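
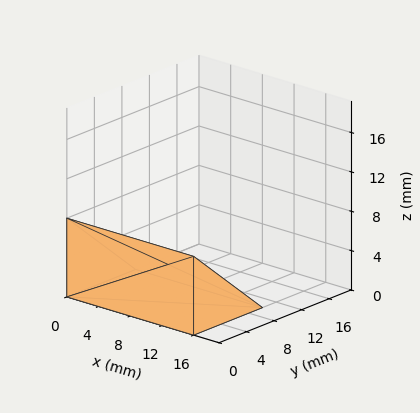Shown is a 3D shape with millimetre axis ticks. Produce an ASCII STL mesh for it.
Reading the render: the shape is a wedge (ramp): 16 × 10 mm base, rising to 8 mm along the y=0 edge and sloping linearly to z=0 at y=10 (dimensions read to the nearest mm from the axis ticks). For the STL, each face is triangulated and given an outward normal.

solid part
  facet normal 0.0000 0.0000 -1.0000
    outer loop
      vertex 16.00 10.00 0.00
      vertex 16.00 0.00 0.00
      vertex 0.00 0.00 0.00
    endloop
  endfacet
  facet normal 0.0000 0.0000 -1.0000
    outer loop
      vertex 0.00 10.00 0.00
      vertex 16.00 10.00 0.00
      vertex 0.00 0.00 0.00
    endloop
  endfacet
  facet normal 0.0000 -1.0000 0.0000
    outer loop
      vertex 0.00 0.00 0.00
      vertex 16.00 0.00 0.00
      vertex 16.00 0.00 8.00
    endloop
  endfacet
  facet normal 0.0000 -1.0000 0.0000
    outer loop
      vertex 0.00 0.00 0.00
      vertex 16.00 0.00 8.00
      vertex 0.00 0.00 8.00
    endloop
  endfacet
  facet normal 0.0000 0.6247 0.7809
    outer loop
      vertex 0.00 0.00 8.00
      vertex 16.00 0.00 8.00
      vertex 16.00 10.00 0.00
    endloop
  endfacet
  facet normal 0.0000 0.6247 0.7809
    outer loop
      vertex 0.00 0.00 8.00
      vertex 16.00 10.00 0.00
      vertex 0.00 10.00 0.00
    endloop
  endfacet
  facet normal -1.0000 0.0000 0.0000
    outer loop
      vertex 0.00 0.00 8.00
      vertex 0.00 10.00 0.00
      vertex 0.00 0.00 0.00
    endloop
  endfacet
  facet normal 1.0000 0.0000 0.0000
    outer loop
      vertex 16.00 0.00 0.00
      vertex 16.00 10.00 0.00
      vertex 16.00 0.00 8.00
    endloop
  endfacet
endsolid part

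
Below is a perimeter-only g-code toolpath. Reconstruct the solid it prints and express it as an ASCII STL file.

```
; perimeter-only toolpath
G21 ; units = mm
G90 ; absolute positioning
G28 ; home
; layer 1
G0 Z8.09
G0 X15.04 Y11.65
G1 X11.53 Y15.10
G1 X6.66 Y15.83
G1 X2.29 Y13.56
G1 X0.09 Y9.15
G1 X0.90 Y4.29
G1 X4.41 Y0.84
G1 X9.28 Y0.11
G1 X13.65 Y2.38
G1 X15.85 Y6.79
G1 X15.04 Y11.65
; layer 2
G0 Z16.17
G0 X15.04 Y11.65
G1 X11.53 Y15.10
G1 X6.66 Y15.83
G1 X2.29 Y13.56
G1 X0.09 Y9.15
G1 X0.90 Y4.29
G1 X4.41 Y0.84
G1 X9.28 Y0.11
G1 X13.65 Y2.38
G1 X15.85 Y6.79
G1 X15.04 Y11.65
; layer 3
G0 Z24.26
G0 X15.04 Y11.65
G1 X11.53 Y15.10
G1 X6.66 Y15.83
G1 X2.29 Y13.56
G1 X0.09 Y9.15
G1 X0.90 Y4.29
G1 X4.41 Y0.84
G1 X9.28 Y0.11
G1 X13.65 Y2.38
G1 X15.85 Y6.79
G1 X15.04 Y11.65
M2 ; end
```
solid part
  facet normal 0.0000 0.0000 -1.0000
    outer loop
      vertex 6.66 15.83 0.00
      vertex 11.53 15.10 0.00
      vertex 15.04 11.65 0.00
    endloop
  endfacet
  facet normal 0.0000 0.0000 -1.0000
    outer loop
      vertex 2.29 13.56 0.00
      vertex 6.66 15.83 0.00
      vertex 15.04 11.65 0.00
    endloop
  endfacet
  facet normal 0.0000 0.0000 -1.0000
    outer loop
      vertex 0.09 9.15 0.00
      vertex 2.29 13.56 0.00
      vertex 15.04 11.65 0.00
    endloop
  endfacet
  facet normal 0.0000 0.0000 -1.0000
    outer loop
      vertex 0.90 4.29 0.00
      vertex 0.09 9.15 0.00
      vertex 15.04 11.65 0.00
    endloop
  endfacet
  facet normal 0.0000 0.0000 -1.0000
    outer loop
      vertex 4.41 0.84 0.00
      vertex 0.90 4.29 0.00
      vertex 15.04 11.65 0.00
    endloop
  endfacet
  facet normal 0.0000 0.0000 -1.0000
    outer loop
      vertex 9.28 0.11 0.00
      vertex 4.41 0.84 0.00
      vertex 15.04 11.65 0.00
    endloop
  endfacet
  facet normal 0.0000 0.0000 -1.0000
    outer loop
      vertex 13.65 2.38 0.00
      vertex 9.28 0.11 0.00
      vertex 15.04 11.65 0.00
    endloop
  endfacet
  facet normal 0.0000 0.0000 -1.0000
    outer loop
      vertex 15.85 6.79 0.00
      vertex 13.65 2.38 0.00
      vertex 15.04 11.65 0.00
    endloop
  endfacet
  facet normal 0.0000 0.0000 1.0000
    outer loop
      vertex 15.04 11.65 24.26
      vertex 11.53 15.10 24.26
      vertex 6.66 15.83 24.26
    endloop
  endfacet
  facet normal 0.0000 0.0000 1.0000
    outer loop
      vertex 15.04 11.65 24.26
      vertex 6.66 15.83 24.26
      vertex 2.29 13.56 24.26
    endloop
  endfacet
  facet normal 0.0000 0.0000 1.0000
    outer loop
      vertex 15.04 11.65 24.26
      vertex 2.29 13.56 24.26
      vertex 0.09 9.15 24.26
    endloop
  endfacet
  facet normal 0.0000 0.0000 1.0000
    outer loop
      vertex 15.04 11.65 24.26
      vertex 0.09 9.15 24.26
      vertex 0.90 4.29 24.26
    endloop
  endfacet
  facet normal 0.0000 0.0000 1.0000
    outer loop
      vertex 15.04 11.65 24.26
      vertex 0.90 4.29 24.26
      vertex 4.41 0.84 24.26
    endloop
  endfacet
  facet normal 0.0000 0.0000 1.0000
    outer loop
      vertex 15.04 11.65 24.26
      vertex 4.41 0.84 24.26
      vertex 9.28 0.11 24.26
    endloop
  endfacet
  facet normal 0.0000 0.0000 1.0000
    outer loop
      vertex 15.04 11.65 24.26
      vertex 9.28 0.11 24.26
      vertex 13.65 2.38 24.26
    endloop
  endfacet
  facet normal 0.0000 0.0000 1.0000
    outer loop
      vertex 15.04 11.65 24.26
      vertex 13.65 2.38 24.26
      vertex 15.85 6.79 24.26
    endloop
  endfacet
  facet normal 0.7010 0.7132 0.0000
    outer loop
      vertex 15.04 11.65 0.00
      vertex 11.53 15.10 0.00
      vertex 11.53 15.10 24.26
    endloop
  endfacet
  facet normal 0.7010 0.7132 0.0000
    outer loop
      vertex 15.04 11.65 0.00
      vertex 11.53 15.10 24.26
      vertex 15.04 11.65 24.26
    endloop
  endfacet
  facet normal 0.1482 0.9890 0.0000
    outer loop
      vertex 11.53 15.10 0.00
      vertex 6.66 15.83 0.00
      vertex 6.66 15.83 24.26
    endloop
  endfacet
  facet normal 0.1482 0.9890 0.0000
    outer loop
      vertex 11.53 15.10 0.00
      vertex 6.66 15.83 24.26
      vertex 11.53 15.10 24.26
    endloop
  endfacet
  facet normal -0.4610 0.8874 0.0000
    outer loop
      vertex 6.66 15.83 0.00
      vertex 2.29 13.56 0.00
      vertex 2.29 13.56 24.26
    endloop
  endfacet
  facet normal -0.4610 0.8874 0.0000
    outer loop
      vertex 6.66 15.83 0.00
      vertex 2.29 13.56 24.26
      vertex 6.66 15.83 24.26
    endloop
  endfacet
  facet normal -0.8948 0.4464 0.0000
    outer loop
      vertex 2.29 13.56 0.00
      vertex 0.09 9.15 0.00
      vertex 0.09 9.15 24.26
    endloop
  endfacet
  facet normal -0.8948 0.4464 0.0000
    outer loop
      vertex 2.29 13.56 0.00
      vertex 0.09 9.15 24.26
      vertex 2.29 13.56 24.26
    endloop
  endfacet
  facet normal -0.9864 -0.1644 0.0000
    outer loop
      vertex 0.09 9.15 0.00
      vertex 0.90 4.29 0.00
      vertex 0.90 4.29 24.26
    endloop
  endfacet
  facet normal -0.9864 -0.1644 0.0000
    outer loop
      vertex 0.09 9.15 0.00
      vertex 0.90 4.29 24.26
      vertex 0.09 9.15 24.26
    endloop
  endfacet
  facet normal -0.7010 -0.7132 0.0000
    outer loop
      vertex 0.90 4.29 0.00
      vertex 4.41 0.84 0.00
      vertex 4.41 0.84 24.26
    endloop
  endfacet
  facet normal -0.7010 -0.7132 0.0000
    outer loop
      vertex 0.90 4.29 0.00
      vertex 4.41 0.84 24.26
      vertex 0.90 4.29 24.26
    endloop
  endfacet
  facet normal -0.1482 -0.9890 0.0000
    outer loop
      vertex 4.41 0.84 0.00
      vertex 9.28 0.11 0.00
      vertex 9.28 0.11 24.26
    endloop
  endfacet
  facet normal -0.1482 -0.9890 0.0000
    outer loop
      vertex 4.41 0.84 0.00
      vertex 9.28 0.11 24.26
      vertex 4.41 0.84 24.26
    endloop
  endfacet
  facet normal 0.4610 -0.8874 0.0000
    outer loop
      vertex 9.28 0.11 0.00
      vertex 13.65 2.38 0.00
      vertex 13.65 2.38 24.26
    endloop
  endfacet
  facet normal 0.4610 -0.8874 0.0000
    outer loop
      vertex 9.28 0.11 0.00
      vertex 13.65 2.38 24.26
      vertex 9.28 0.11 24.26
    endloop
  endfacet
  facet normal 0.8948 -0.4464 0.0000
    outer loop
      vertex 13.65 2.38 0.00
      vertex 15.85 6.79 0.00
      vertex 15.85 6.79 24.26
    endloop
  endfacet
  facet normal 0.8948 -0.4464 0.0000
    outer loop
      vertex 13.65 2.38 0.00
      vertex 15.85 6.79 24.26
      vertex 13.65 2.38 24.26
    endloop
  endfacet
  facet normal 0.9864 0.1644 0.0000
    outer loop
      vertex 15.85 6.79 0.00
      vertex 15.04 11.65 0.00
      vertex 15.04 11.65 24.26
    endloop
  endfacet
  facet normal 0.9864 0.1644 0.0000
    outer loop
      vertex 15.85 6.79 0.00
      vertex 15.04 11.65 24.26
      vertex 15.85 6.79 24.26
    endloop
  endfacet
endsolid part

The G0 Z moves step by Δz≈8.09 mm. Every layer's G1 loop is the same polygon, so the solid is a straight extrusion of it from z=0 to z≈24.3. Closing with flat bottom and top caps and triangulating gives 36 facets — a regular 10-sided prism (a cylinder approximated with 10 flat sides), circumscribed radius ≈ 7.97 mm, height ≈ 24.3 mm.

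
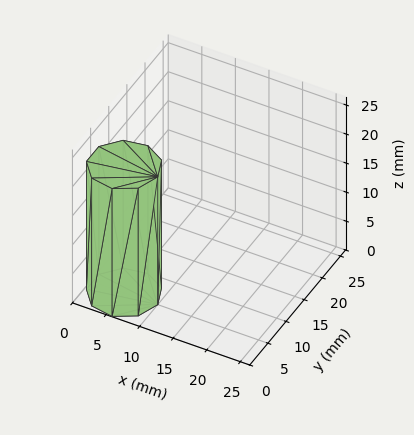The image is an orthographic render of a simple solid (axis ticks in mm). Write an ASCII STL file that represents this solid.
Reading the render: the shape is a regular 9-sided prism (a cylinder approximated with 9 flat sides), circumscribed radius ≈ 5 mm, height ≈ 22 mm (dimensions read to the nearest mm from the axis ticks). For the STL, each face is triangulated and given an outward normal.

solid part
  facet normal 0.0000 0.0000 -1.0000
    outer loop
      vertex 5.868 9.924 0.000
      vertex 8.830 8.214 0.000
      vertex 10.000 5.000 0.000
    endloop
  endfacet
  facet normal 0.0000 0.0000 -1.0000
    outer loop
      vertex 2.500 9.330 0.000
      vertex 5.868 9.924 0.000
      vertex 10.000 5.000 0.000
    endloop
  endfacet
  facet normal 0.0000 0.0000 -1.0000
    outer loop
      vertex 0.302 6.710 0.000
      vertex 2.500 9.330 0.000
      vertex 10.000 5.000 0.000
    endloop
  endfacet
  facet normal 0.0000 0.0000 -1.0000
    outer loop
      vertex 0.302 3.290 0.000
      vertex 0.302 6.710 0.000
      vertex 10.000 5.000 0.000
    endloop
  endfacet
  facet normal 0.0000 0.0000 -1.0000
    outer loop
      vertex 2.500 0.670 0.000
      vertex 0.302 3.290 0.000
      vertex 10.000 5.000 0.000
    endloop
  endfacet
  facet normal 0.0000 0.0000 -1.0000
    outer loop
      vertex 5.868 0.076 0.000
      vertex 2.500 0.670 0.000
      vertex 10.000 5.000 0.000
    endloop
  endfacet
  facet normal 0.0000 0.0000 -1.0000
    outer loop
      vertex 8.830 1.786 0.000
      vertex 5.868 0.076 0.000
      vertex 10.000 5.000 0.000
    endloop
  endfacet
  facet normal 0.0000 0.0000 1.0000
    outer loop
      vertex 10.000 5.000 22.000
      vertex 8.830 8.214 22.000
      vertex 5.868 9.924 22.000
    endloop
  endfacet
  facet normal 0.0000 0.0000 1.0000
    outer loop
      vertex 10.000 5.000 22.000
      vertex 5.868 9.924 22.000
      vertex 2.500 9.330 22.000
    endloop
  endfacet
  facet normal 0.0000 0.0000 1.0000
    outer loop
      vertex 10.000 5.000 22.000
      vertex 2.500 9.330 22.000
      vertex 0.302 6.710 22.000
    endloop
  endfacet
  facet normal 0.0000 0.0000 1.0000
    outer loop
      vertex 10.000 5.000 22.000
      vertex 0.302 6.710 22.000
      vertex 0.302 3.290 22.000
    endloop
  endfacet
  facet normal 0.0000 0.0000 1.0000
    outer loop
      vertex 10.000 5.000 22.000
      vertex 0.302 3.290 22.000
      vertex 2.500 0.670 22.000
    endloop
  endfacet
  facet normal 0.0000 0.0000 1.0000
    outer loop
      vertex 10.000 5.000 22.000
      vertex 2.500 0.670 22.000
      vertex 5.868 0.076 22.000
    endloop
  endfacet
  facet normal 0.0000 0.0000 1.0000
    outer loop
      vertex 10.000 5.000 22.000
      vertex 5.868 0.076 22.000
      vertex 8.830 1.786 22.000
    endloop
  endfacet
  facet normal 0.9397 0.3421 0.0000
    outer loop
      vertex 10.000 5.000 0.000
      vertex 8.830 8.214 0.000
      vertex 8.830 8.214 22.000
    endloop
  endfacet
  facet normal 0.9397 0.3421 0.0000
    outer loop
      vertex 10.000 5.000 0.000
      vertex 8.830 8.214 22.000
      vertex 10.000 5.000 22.000
    endloop
  endfacet
  facet normal 0.5000 0.8660 0.0000
    outer loop
      vertex 8.830 8.214 0.000
      vertex 5.868 9.924 0.000
      vertex 5.868 9.924 22.000
    endloop
  endfacet
  facet normal 0.5000 0.8660 0.0000
    outer loop
      vertex 8.830 8.214 0.000
      vertex 5.868 9.924 22.000
      vertex 8.830 8.214 22.000
    endloop
  endfacet
  facet normal -0.1737 0.9848 0.0000
    outer loop
      vertex 5.868 9.924 0.000
      vertex 2.500 9.330 0.000
      vertex 2.500 9.330 22.000
    endloop
  endfacet
  facet normal -0.1737 0.9848 0.0000
    outer loop
      vertex 5.868 9.924 0.000
      vertex 2.500 9.330 22.000
      vertex 5.868 9.924 22.000
    endloop
  endfacet
  facet normal -0.7661 0.6427 0.0000
    outer loop
      vertex 2.500 9.330 0.000
      vertex 0.302 6.710 0.000
      vertex 0.302 6.710 22.000
    endloop
  endfacet
  facet normal -0.7661 0.6427 0.0000
    outer loop
      vertex 2.500 9.330 0.000
      vertex 0.302 6.710 22.000
      vertex 2.500 9.330 22.000
    endloop
  endfacet
  facet normal -1.0000 0.0000 0.0000
    outer loop
      vertex 0.302 6.710 0.000
      vertex 0.302 3.290 0.000
      vertex 0.302 3.290 22.000
    endloop
  endfacet
  facet normal -1.0000 0.0000 0.0000
    outer loop
      vertex 0.302 6.710 0.000
      vertex 0.302 3.290 22.000
      vertex 0.302 6.710 22.000
    endloop
  endfacet
  facet normal -0.7661 -0.6427 0.0000
    outer loop
      vertex 0.302 3.290 0.000
      vertex 2.500 0.670 0.000
      vertex 2.500 0.670 22.000
    endloop
  endfacet
  facet normal -0.7661 -0.6427 0.0000
    outer loop
      vertex 0.302 3.290 0.000
      vertex 2.500 0.670 22.000
      vertex 0.302 3.290 22.000
    endloop
  endfacet
  facet normal -0.1737 -0.9848 0.0000
    outer loop
      vertex 2.500 0.670 0.000
      vertex 5.868 0.076 0.000
      vertex 5.868 0.076 22.000
    endloop
  endfacet
  facet normal -0.1737 -0.9848 0.0000
    outer loop
      vertex 2.500 0.670 0.000
      vertex 5.868 0.076 22.000
      vertex 2.500 0.670 22.000
    endloop
  endfacet
  facet normal 0.5000 -0.8660 0.0000
    outer loop
      vertex 5.868 0.076 0.000
      vertex 8.830 1.786 0.000
      vertex 8.830 1.786 22.000
    endloop
  endfacet
  facet normal 0.5000 -0.8660 0.0000
    outer loop
      vertex 5.868 0.076 0.000
      vertex 8.830 1.786 22.000
      vertex 5.868 0.076 22.000
    endloop
  endfacet
  facet normal 0.9397 -0.3421 0.0000
    outer loop
      vertex 8.830 1.786 0.000
      vertex 10.000 5.000 0.000
      vertex 10.000 5.000 22.000
    endloop
  endfacet
  facet normal 0.9397 -0.3421 0.0000
    outer loop
      vertex 8.830 1.786 0.000
      vertex 10.000 5.000 22.000
      vertex 8.830 1.786 22.000
    endloop
  endfacet
endsolid part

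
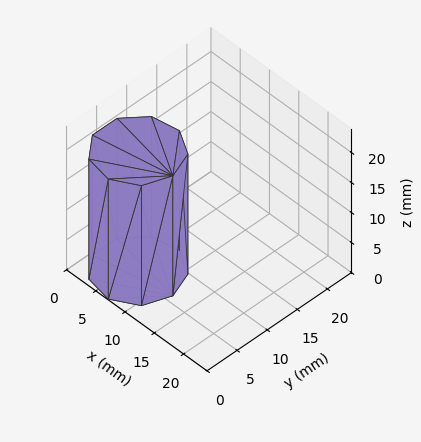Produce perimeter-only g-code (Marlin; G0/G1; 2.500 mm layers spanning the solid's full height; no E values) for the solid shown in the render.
Reading the render: the shape is a regular 9-sided prism (a cylinder approximated with 9 flat sides), circumscribed radius ≈ 6 mm, height ≈ 20 mm (dimensions read to the nearest mm from the axis ticks). For the g-code, the solid's height is divided into equal slices at the stated Δz and each level perimeter traced with G1 moves after a G0 lift.

; perimeter-only toolpath
G21 ; units = mm
G90 ; absolute positioning
G28 ; home
; layer 1
G0 Z2.500
G0 X12.000 Y6.000
G1 X10.596 Y9.857
G1 X7.042 Y11.909
G1 X3.000 Y11.196
G1 X0.362 Y8.052
G1 X0.362 Y3.948
G1 X3.000 Y0.804
G1 X7.042 Y0.091
G1 X10.596 Y2.143
G1 X12.000 Y6.000
; layer 2
G0 Z5.000
G0 X12.000 Y6.000
G1 X10.596 Y9.857
G1 X7.042 Y11.909
G1 X3.000 Y11.196
G1 X0.362 Y8.052
G1 X0.362 Y3.948
G1 X3.000 Y0.804
G1 X7.042 Y0.091
G1 X10.596 Y2.143
G1 X12.000 Y6.000
; layer 3
G0 Z7.500
G0 X12.000 Y6.000
G1 X10.596 Y9.857
G1 X7.042 Y11.909
G1 X3.000 Y11.196
G1 X0.362 Y8.052
G1 X0.362 Y3.948
G1 X3.000 Y0.804
G1 X7.042 Y0.091
G1 X10.596 Y2.143
G1 X12.000 Y6.000
; layer 4
G0 Z10.000
G0 X12.000 Y6.000
G1 X10.596 Y9.857
G1 X7.042 Y11.909
G1 X3.000 Y11.196
G1 X0.362 Y8.052
G1 X0.362 Y3.948
G1 X3.000 Y0.804
G1 X7.042 Y0.091
G1 X10.596 Y2.143
G1 X12.000 Y6.000
; layer 5
G0 Z12.500
G0 X12.000 Y6.000
G1 X10.596 Y9.857
G1 X7.042 Y11.909
G1 X3.000 Y11.196
G1 X0.362 Y8.052
G1 X0.362 Y3.948
G1 X3.000 Y0.804
G1 X7.042 Y0.091
G1 X10.596 Y2.143
G1 X12.000 Y6.000
; layer 6
G0 Z15.000
G0 X12.000 Y6.000
G1 X10.596 Y9.857
G1 X7.042 Y11.909
G1 X3.000 Y11.196
G1 X0.362 Y8.052
G1 X0.362 Y3.948
G1 X3.000 Y0.804
G1 X7.042 Y0.091
G1 X10.596 Y2.143
G1 X12.000 Y6.000
; layer 7
G0 Z17.500
G0 X12.000 Y6.000
G1 X10.596 Y9.857
G1 X7.042 Y11.909
G1 X3.000 Y11.196
G1 X0.362 Y8.052
G1 X0.362 Y3.948
G1 X3.000 Y0.804
G1 X7.042 Y0.091
G1 X10.596 Y2.143
G1 X12.000 Y6.000
; layer 8
G0 Z20.000
G0 X12.000 Y6.000
G1 X10.596 Y9.857
G1 X7.042 Y11.909
G1 X3.000 Y11.196
G1 X0.362 Y8.052
G1 X0.362 Y3.948
G1 X3.000 Y0.804
G1 X7.042 Y0.091
G1 X10.596 Y2.143
G1 X12.000 Y6.000
M2 ; end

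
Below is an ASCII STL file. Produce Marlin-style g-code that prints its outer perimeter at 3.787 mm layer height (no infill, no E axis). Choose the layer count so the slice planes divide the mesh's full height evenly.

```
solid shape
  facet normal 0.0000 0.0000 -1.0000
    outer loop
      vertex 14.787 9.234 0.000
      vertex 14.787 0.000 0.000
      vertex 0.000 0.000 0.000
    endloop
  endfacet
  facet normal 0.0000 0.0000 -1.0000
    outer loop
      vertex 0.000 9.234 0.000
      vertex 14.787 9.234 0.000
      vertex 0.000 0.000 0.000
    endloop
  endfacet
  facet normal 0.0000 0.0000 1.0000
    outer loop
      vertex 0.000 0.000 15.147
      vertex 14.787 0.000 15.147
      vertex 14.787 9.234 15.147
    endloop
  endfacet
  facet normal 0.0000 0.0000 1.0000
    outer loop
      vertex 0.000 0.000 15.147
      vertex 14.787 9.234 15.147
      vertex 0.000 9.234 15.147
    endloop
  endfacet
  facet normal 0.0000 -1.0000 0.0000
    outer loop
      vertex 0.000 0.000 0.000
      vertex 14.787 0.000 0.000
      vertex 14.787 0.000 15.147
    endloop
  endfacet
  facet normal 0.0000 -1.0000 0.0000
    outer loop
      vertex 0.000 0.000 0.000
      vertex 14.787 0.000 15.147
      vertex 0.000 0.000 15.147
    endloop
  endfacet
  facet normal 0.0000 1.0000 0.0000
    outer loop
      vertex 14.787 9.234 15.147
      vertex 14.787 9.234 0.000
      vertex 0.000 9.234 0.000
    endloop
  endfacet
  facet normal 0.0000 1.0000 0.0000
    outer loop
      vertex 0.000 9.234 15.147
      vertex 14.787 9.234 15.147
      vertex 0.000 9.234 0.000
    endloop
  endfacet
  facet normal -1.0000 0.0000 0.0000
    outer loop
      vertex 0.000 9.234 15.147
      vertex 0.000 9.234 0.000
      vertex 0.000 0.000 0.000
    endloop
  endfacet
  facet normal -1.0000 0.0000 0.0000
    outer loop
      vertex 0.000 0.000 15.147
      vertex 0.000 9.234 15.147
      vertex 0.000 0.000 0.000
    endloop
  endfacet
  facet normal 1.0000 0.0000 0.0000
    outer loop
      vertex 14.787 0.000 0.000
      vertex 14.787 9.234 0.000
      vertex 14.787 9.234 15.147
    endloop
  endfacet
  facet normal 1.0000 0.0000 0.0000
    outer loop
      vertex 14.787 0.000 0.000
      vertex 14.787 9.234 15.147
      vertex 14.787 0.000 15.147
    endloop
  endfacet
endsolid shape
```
; perimeter-only toolpath
G21 ; units = mm
G90 ; absolute positioning
G28 ; home
; layer 1
G0 Z3.787
G0 X0.000 Y0.000
G1 X14.787 Y0.000
G1 X14.787 Y9.234
G1 X0.000 Y9.234
G1 X0.000 Y0.000
; layer 2
G0 Z7.574
G0 X0.000 Y0.000
G1 X14.787 Y0.000
G1 X14.787 Y9.234
G1 X0.000 Y9.234
G1 X0.000 Y0.000
; layer 3
G0 Z11.360
G0 X0.000 Y0.000
G1 X14.787 Y0.000
G1 X14.787 Y9.234
G1 X0.000 Y9.234
G1 X0.000 Y0.000
; layer 4
G0 Z15.147
G0 X0.000 Y0.000
G1 X14.787 Y0.000
G1 X14.787 Y9.234
G1 X0.000 Y9.234
G1 X0.000 Y0.000
M2 ; end

The solid is a rectangular box, roughly 14.8 × 9.23 mm footprint and 15.1 mm tall. Slicing at Δz = 3.787 mm — 4 equal slices spanning the solid's height, so layer i sits at z = i·h/4 — gives 4 non-empty perimeters. Each is a 4-segment closed polygon; G0 lifts to the layer z and rapids to the start vertex, then G1 traces the edges.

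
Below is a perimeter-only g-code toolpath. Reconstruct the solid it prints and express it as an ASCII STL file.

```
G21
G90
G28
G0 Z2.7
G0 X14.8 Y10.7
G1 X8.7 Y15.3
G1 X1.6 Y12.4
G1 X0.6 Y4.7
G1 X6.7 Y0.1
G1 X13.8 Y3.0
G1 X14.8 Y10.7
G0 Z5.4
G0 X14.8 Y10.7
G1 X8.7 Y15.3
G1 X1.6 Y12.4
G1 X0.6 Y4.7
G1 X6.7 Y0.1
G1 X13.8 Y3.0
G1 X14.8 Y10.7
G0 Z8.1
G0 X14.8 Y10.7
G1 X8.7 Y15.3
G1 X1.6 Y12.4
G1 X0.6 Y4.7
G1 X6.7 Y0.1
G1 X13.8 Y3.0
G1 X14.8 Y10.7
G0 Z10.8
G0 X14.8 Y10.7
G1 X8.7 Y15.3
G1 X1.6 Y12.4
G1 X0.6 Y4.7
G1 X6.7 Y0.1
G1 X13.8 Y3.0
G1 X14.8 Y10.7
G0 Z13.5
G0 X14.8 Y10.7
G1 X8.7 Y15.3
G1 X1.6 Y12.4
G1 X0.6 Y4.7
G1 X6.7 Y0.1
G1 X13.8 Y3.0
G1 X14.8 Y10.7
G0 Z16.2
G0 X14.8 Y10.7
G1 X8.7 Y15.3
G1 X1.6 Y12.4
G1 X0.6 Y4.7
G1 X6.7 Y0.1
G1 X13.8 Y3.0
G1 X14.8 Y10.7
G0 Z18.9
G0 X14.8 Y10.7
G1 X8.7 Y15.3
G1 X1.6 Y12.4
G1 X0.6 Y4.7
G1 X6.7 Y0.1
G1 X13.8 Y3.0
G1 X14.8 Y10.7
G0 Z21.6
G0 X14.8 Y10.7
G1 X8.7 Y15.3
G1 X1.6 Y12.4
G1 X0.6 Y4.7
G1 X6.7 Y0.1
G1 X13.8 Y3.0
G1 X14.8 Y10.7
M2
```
solid part
  facet normal 0.0000 0.0000 -1.0000
    outer loop
      vertex 1.6 12.4 0.0
      vertex 8.7 15.3 0.0
      vertex 14.8 10.7 0.0
    endloop
  endfacet
  facet normal 0.0000 0.0000 -1.0000
    outer loop
      vertex 0.6 4.7 0.0
      vertex 1.6 12.4 0.0
      vertex 14.8 10.7 0.0
    endloop
  endfacet
  facet normal 0.0000 0.0000 -1.0000
    outer loop
      vertex 6.7 0.1 0.0
      vertex 0.6 4.7 0.0
      vertex 14.8 10.7 0.0
    endloop
  endfacet
  facet normal 0.0000 0.0000 -1.0000
    outer loop
      vertex 13.8 3.0 0.0
      vertex 6.7 0.1 0.0
      vertex 14.8 10.7 0.0
    endloop
  endfacet
  facet normal 0.0000 0.0000 1.0000
    outer loop
      vertex 14.8 10.7 21.6
      vertex 8.7 15.3 21.6
      vertex 1.6 12.4 21.6
    endloop
  endfacet
  facet normal 0.0000 0.0000 1.0000
    outer loop
      vertex 14.8 10.7 21.6
      vertex 1.6 12.4 21.6
      vertex 0.6 4.7 21.6
    endloop
  endfacet
  facet normal 0.0000 0.0000 1.0000
    outer loop
      vertex 14.8 10.7 21.6
      vertex 0.6 4.7 21.6
      vertex 6.7 0.1 21.6
    endloop
  endfacet
  facet normal 0.0000 0.0000 1.0000
    outer loop
      vertex 14.8 10.7 21.6
      vertex 6.7 0.1 21.6
      vertex 13.8 3.0 21.6
    endloop
  endfacet
  facet normal 0.6021 0.7984 0.0000
    outer loop
      vertex 14.8 10.7 0.0
      vertex 8.7 15.3 0.0
      vertex 8.7 15.3 21.6
    endloop
  endfacet
  facet normal 0.6021 0.7984 0.0000
    outer loop
      vertex 14.8 10.7 0.0
      vertex 8.7 15.3 21.6
      vertex 14.8 10.7 21.6
    endloop
  endfacet
  facet normal -0.3781 0.9258 0.0000
    outer loop
      vertex 8.7 15.3 0.0
      vertex 1.6 12.4 0.0
      vertex 1.6 12.4 21.6
    endloop
  endfacet
  facet normal -0.3781 0.9258 0.0000
    outer loop
      vertex 8.7 15.3 0.0
      vertex 1.6 12.4 21.6
      vertex 8.7 15.3 21.6
    endloop
  endfacet
  facet normal -0.9917 0.1288 0.0000
    outer loop
      vertex 1.6 12.4 0.0
      vertex 0.6 4.7 0.0
      vertex 0.6 4.7 21.6
    endloop
  endfacet
  facet normal -0.9917 0.1288 0.0000
    outer loop
      vertex 1.6 12.4 0.0
      vertex 0.6 4.7 21.6
      vertex 1.6 12.4 21.6
    endloop
  endfacet
  facet normal -0.6021 -0.7984 0.0000
    outer loop
      vertex 0.6 4.7 0.0
      vertex 6.7 0.1 0.0
      vertex 6.7 0.1 21.6
    endloop
  endfacet
  facet normal -0.6021 -0.7984 0.0000
    outer loop
      vertex 0.6 4.7 0.0
      vertex 6.7 0.1 21.6
      vertex 0.6 4.7 21.6
    endloop
  endfacet
  facet normal 0.3781 -0.9258 0.0000
    outer loop
      vertex 6.7 0.1 0.0
      vertex 13.8 3.0 0.0
      vertex 13.8 3.0 21.6
    endloop
  endfacet
  facet normal 0.3781 -0.9258 0.0000
    outer loop
      vertex 6.7 0.1 0.0
      vertex 13.8 3.0 21.6
      vertex 6.7 0.1 21.6
    endloop
  endfacet
  facet normal 0.9917 -0.1288 0.0000
    outer loop
      vertex 13.8 3.0 0.0
      vertex 14.8 10.7 0.0
      vertex 14.8 10.7 21.6
    endloop
  endfacet
  facet normal 0.9917 -0.1288 0.0000
    outer loop
      vertex 13.8 3.0 0.0
      vertex 14.8 10.7 21.6
      vertex 13.8 3.0 21.6
    endloop
  endfacet
endsolid part

The G0 Z moves step by Δz≈2.7 mm. Every layer's G1 loop is the same polygon, so the solid is a straight extrusion of it from z=0 to z≈21.6. Closing with flat bottom and top caps and triangulating gives 20 facets — a regular 6-sided prism (a cylinder approximated with 6 flat sides), circumscribed radius ≈ 7.7 mm, height ≈ 21.6 mm.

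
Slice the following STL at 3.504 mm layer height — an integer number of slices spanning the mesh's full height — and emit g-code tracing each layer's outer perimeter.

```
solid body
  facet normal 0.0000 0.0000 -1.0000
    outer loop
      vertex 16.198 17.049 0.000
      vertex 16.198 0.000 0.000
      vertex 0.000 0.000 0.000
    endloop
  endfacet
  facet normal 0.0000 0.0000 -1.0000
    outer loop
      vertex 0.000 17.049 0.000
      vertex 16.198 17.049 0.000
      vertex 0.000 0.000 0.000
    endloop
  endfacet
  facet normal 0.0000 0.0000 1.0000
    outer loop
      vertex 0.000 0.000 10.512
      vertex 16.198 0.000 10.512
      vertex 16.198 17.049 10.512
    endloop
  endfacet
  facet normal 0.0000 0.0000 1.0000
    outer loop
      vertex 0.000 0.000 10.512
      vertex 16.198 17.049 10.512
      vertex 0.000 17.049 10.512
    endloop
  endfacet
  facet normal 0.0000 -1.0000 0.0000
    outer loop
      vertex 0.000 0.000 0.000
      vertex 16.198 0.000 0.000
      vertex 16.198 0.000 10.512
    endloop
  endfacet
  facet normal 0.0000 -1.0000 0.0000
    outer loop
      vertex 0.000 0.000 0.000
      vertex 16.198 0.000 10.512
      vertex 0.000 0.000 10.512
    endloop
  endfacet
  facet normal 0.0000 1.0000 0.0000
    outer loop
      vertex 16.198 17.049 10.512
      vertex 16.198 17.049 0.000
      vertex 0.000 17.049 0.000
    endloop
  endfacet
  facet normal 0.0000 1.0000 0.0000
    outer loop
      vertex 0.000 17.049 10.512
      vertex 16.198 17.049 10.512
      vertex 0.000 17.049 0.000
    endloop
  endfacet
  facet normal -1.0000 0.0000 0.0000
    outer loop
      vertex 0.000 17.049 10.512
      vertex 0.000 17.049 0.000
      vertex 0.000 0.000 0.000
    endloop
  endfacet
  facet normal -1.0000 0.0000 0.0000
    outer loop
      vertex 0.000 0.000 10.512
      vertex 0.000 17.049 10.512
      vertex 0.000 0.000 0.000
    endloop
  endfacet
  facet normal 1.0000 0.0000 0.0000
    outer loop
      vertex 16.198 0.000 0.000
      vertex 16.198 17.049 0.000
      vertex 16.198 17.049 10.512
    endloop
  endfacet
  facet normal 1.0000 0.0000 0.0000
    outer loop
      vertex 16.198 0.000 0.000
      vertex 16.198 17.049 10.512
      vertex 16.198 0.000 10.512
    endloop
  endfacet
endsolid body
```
; perimeter-only toolpath
G21 ; units = mm
G90 ; absolute positioning
G28 ; home
; layer 1
G0 Z3.504
G0 X0.000 Y0.000
G1 X16.198 Y0.000
G1 X16.198 Y17.049
G1 X0.000 Y17.049
G1 X0.000 Y0.000
; layer 2
G0 Z7.008
G0 X0.000 Y0.000
G1 X16.198 Y0.000
G1 X16.198 Y17.049
G1 X0.000 Y17.049
G1 X0.000 Y0.000
; layer 3
G0 Z10.512
G0 X0.000 Y0.000
G1 X16.198 Y0.000
G1 X16.198 Y17.049
G1 X0.000 Y17.049
G1 X0.000 Y0.000
M2 ; end

The solid is a rectangular box, roughly 16.2 × 17 mm footprint and 10.5 mm tall. Slicing at Δz = 3.504 mm — 3 equal slices spanning the solid's height, so layer i sits at z = i·h/3 — gives 3 non-empty perimeters. Each is a 4-segment closed polygon; G0 lifts to the layer z and rapids to the start vertex, then G1 traces the edges.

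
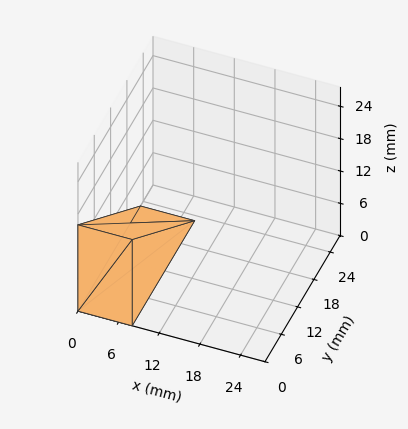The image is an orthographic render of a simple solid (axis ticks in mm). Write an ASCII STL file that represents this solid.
Reading the render: the shape is a wedge (ramp): 8 × 23 mm base, rising to 16 mm along the y=0 edge and sloping linearly to z=0 at y=23 (dimensions read to the nearest mm from the axis ticks). For the STL, each face is triangulated and given an outward normal.

solid part
  facet normal 0.0000 0.0000 -1.0000
    outer loop
      vertex 8.0 23.0 0.0
      vertex 8.0 0.0 0.0
      vertex 0.0 0.0 0.0
    endloop
  endfacet
  facet normal 0.0000 0.0000 -1.0000
    outer loop
      vertex 0.0 23.0 0.0
      vertex 8.0 23.0 0.0
      vertex 0.0 0.0 0.0
    endloop
  endfacet
  facet normal 0.0000 -1.0000 0.0000
    outer loop
      vertex 0.0 0.0 0.0
      vertex 8.0 0.0 0.0
      vertex 8.0 0.0 16.0
    endloop
  endfacet
  facet normal 0.0000 -1.0000 0.0000
    outer loop
      vertex 0.0 0.0 0.0
      vertex 8.0 0.0 16.0
      vertex 0.0 0.0 16.0
    endloop
  endfacet
  facet normal 0.0000 0.5711 0.8209
    outer loop
      vertex 0.0 0.0 16.0
      vertex 8.0 0.0 16.0
      vertex 8.0 23.0 0.0
    endloop
  endfacet
  facet normal 0.0000 0.5711 0.8209
    outer loop
      vertex 0.0 0.0 16.0
      vertex 8.0 23.0 0.0
      vertex 0.0 23.0 0.0
    endloop
  endfacet
  facet normal -1.0000 0.0000 0.0000
    outer loop
      vertex 0.0 0.0 16.0
      vertex 0.0 23.0 0.0
      vertex 0.0 0.0 0.0
    endloop
  endfacet
  facet normal 1.0000 0.0000 0.0000
    outer loop
      vertex 8.0 0.0 0.0
      vertex 8.0 23.0 0.0
      vertex 8.0 0.0 16.0
    endloop
  endfacet
endsolid part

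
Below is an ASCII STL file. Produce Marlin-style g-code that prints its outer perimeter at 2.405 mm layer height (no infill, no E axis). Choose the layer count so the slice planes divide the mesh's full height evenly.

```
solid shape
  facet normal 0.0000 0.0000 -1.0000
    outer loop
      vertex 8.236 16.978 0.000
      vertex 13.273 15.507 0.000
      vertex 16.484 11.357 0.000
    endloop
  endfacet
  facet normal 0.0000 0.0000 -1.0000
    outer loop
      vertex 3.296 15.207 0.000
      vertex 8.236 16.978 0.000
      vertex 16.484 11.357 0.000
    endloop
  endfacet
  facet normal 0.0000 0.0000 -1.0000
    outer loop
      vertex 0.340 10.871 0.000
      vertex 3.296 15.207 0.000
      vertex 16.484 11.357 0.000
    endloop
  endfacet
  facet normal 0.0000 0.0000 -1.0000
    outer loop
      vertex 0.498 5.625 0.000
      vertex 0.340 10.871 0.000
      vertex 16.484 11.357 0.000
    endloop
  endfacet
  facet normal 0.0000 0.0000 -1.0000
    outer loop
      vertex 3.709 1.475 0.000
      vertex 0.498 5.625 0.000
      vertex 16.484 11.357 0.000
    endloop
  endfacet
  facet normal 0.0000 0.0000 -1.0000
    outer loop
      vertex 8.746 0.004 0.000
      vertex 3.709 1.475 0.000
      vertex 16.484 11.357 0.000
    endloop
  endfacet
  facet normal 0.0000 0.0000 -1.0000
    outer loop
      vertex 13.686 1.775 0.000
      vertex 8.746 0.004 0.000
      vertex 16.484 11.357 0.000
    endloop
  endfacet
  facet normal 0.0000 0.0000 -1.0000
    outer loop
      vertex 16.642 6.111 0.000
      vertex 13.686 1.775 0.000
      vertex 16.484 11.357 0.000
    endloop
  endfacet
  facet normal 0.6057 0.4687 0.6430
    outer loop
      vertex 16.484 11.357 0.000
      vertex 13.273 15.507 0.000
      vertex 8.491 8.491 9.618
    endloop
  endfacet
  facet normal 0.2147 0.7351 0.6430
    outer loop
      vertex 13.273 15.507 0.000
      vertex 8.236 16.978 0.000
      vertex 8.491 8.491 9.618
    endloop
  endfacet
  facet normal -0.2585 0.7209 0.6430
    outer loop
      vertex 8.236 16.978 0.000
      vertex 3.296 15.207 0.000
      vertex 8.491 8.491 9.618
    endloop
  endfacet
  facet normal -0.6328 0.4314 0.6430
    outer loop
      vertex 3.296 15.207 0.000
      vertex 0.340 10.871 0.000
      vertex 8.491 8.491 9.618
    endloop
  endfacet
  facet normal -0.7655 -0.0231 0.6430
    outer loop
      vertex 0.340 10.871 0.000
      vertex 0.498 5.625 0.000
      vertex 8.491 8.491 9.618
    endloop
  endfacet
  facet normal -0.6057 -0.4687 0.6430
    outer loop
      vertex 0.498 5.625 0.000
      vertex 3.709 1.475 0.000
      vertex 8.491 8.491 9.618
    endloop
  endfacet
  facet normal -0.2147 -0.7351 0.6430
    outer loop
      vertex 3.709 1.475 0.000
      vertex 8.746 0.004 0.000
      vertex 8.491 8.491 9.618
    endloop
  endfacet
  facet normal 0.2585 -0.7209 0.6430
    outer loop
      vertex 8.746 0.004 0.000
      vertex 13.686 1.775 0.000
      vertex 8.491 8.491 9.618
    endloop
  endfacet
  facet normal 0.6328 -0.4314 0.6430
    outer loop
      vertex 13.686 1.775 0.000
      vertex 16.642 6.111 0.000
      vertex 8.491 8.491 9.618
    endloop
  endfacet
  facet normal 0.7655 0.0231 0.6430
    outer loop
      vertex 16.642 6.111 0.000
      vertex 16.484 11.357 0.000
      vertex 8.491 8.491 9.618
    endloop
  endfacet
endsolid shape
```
; perimeter-only toolpath
G21 ; units = mm
G90 ; absolute positioning
G28 ; home
; layer 1
G0 Z2.405
G0 X14.486 Y10.640
G1 X12.078 Y13.753
G1 X8.300 Y14.856
G1 X4.595 Y13.528
G1 X2.378 Y10.276
G1 X2.496 Y6.341
G1 X4.905 Y3.229
G1 X8.682 Y2.126
G1 X12.387 Y3.454
G1 X14.604 Y6.706
G1 X14.486 Y10.640
; layer 2
G0 Z4.809
G0 X12.488 Y9.924
G1 X10.882 Y11.999
G1 X8.364 Y12.735
G1 X5.893 Y11.849
G1 X4.415 Y9.681
G1 X4.494 Y7.058
G1 X6.100 Y4.983
G1 X8.619 Y4.247
G1 X11.088 Y5.133
G1 X12.566 Y7.301
G1 X12.488 Y9.924
; layer 3
G0 Z7.213
G0 X10.489 Y9.207
G1 X9.686 Y10.245
G1 X8.427 Y10.613
G1 X7.192 Y10.170
G1 X6.453 Y9.086
G1 X6.493 Y7.774
G1 X7.295 Y6.737
G1 X8.555 Y6.369
G1 X9.790 Y6.812
G1 X10.529 Y7.896
G1 X10.489 Y9.207
M2 ; end

The solid is a regular 10-sided pyramid, base circumscribed radius ≈ 8.49 mm, apex at z ≈ 9.62 mm. Slicing at Δz = 2.405 mm — 4 equal slices spanning the solid's height, so layer i sits at z = i·h/4 — gives 3 non-empty perimeters. Each is a 10-segment closed polygon; G0 lifts to the layer z and rapids to the start vertex, then G1 traces the edges. The cross-section shrinks linearly with z (the slice at the apex is degenerate and omitted).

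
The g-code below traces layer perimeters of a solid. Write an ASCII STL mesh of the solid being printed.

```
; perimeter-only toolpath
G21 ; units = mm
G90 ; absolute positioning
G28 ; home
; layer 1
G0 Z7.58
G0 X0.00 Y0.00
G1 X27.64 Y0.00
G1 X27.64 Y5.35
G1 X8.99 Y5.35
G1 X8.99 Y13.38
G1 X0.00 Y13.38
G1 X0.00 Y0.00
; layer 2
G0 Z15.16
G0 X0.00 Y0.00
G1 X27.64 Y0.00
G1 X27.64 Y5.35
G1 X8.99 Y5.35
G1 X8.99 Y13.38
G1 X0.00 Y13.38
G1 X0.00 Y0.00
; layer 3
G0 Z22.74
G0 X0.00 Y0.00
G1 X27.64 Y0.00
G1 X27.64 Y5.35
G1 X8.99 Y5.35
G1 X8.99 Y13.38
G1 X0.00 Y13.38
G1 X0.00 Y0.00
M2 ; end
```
solid part
  facet normal 0.0000 0.0000 -1.0000
    outer loop
      vertex 27.64 5.35 0.00
      vertex 27.64 0.00 0.00
      vertex 0.00 0.00 0.00
    endloop
  endfacet
  facet normal 0.0000 0.0000 -1.0000
    outer loop
      vertex 8.99 5.35 0.00
      vertex 27.64 5.35 0.00
      vertex 0.00 0.00 0.00
    endloop
  endfacet
  facet normal 0.0000 0.0000 -1.0000
    outer loop
      vertex 8.99 13.38 0.00
      vertex 8.99 5.35 0.00
      vertex 0.00 0.00 0.00
    endloop
  endfacet
  facet normal 0.0000 0.0000 -1.0000
    outer loop
      vertex 0.00 13.38 0.00
      vertex 8.99 13.38 0.00
      vertex 0.00 0.00 0.00
    endloop
  endfacet
  facet normal 0.0000 0.0000 1.0000
    outer loop
      vertex 0.00 0.00 22.74
      vertex 27.64 0.00 22.74
      vertex 27.64 5.35 22.74
    endloop
  endfacet
  facet normal 0.0000 0.0000 1.0000
    outer loop
      vertex 0.00 0.00 22.74
      vertex 27.64 5.35 22.74
      vertex 8.99 5.35 22.74
    endloop
  endfacet
  facet normal 0.0000 0.0000 1.0000
    outer loop
      vertex 0.00 0.00 22.74
      vertex 8.99 5.35 22.74
      vertex 8.99 13.38 22.74
    endloop
  endfacet
  facet normal 0.0000 0.0000 1.0000
    outer loop
      vertex 0.00 0.00 22.74
      vertex 8.99 13.38 22.74
      vertex 0.00 13.38 22.74
    endloop
  endfacet
  facet normal 0.0000 -1.0000 0.0000
    outer loop
      vertex 0.00 0.00 0.00
      vertex 27.64 0.00 0.00
      vertex 27.64 0.00 22.74
    endloop
  endfacet
  facet normal 0.0000 -1.0000 0.0000
    outer loop
      vertex 0.00 0.00 0.00
      vertex 27.64 0.00 22.74
      vertex 0.00 0.00 22.74
    endloop
  endfacet
  facet normal 1.0000 0.0000 0.0000
    outer loop
      vertex 27.64 0.00 0.00
      vertex 27.64 5.35 0.00
      vertex 27.64 5.35 22.74
    endloop
  endfacet
  facet normal 1.0000 0.0000 0.0000
    outer loop
      vertex 27.64 0.00 0.00
      vertex 27.64 5.35 22.74
      vertex 27.64 0.00 22.74
    endloop
  endfacet
  facet normal 0.0000 1.0000 0.0000
    outer loop
      vertex 27.64 5.35 0.00
      vertex 8.99 5.35 0.00
      vertex 8.99 5.35 22.74
    endloop
  endfacet
  facet normal 0.0000 1.0000 0.0000
    outer loop
      vertex 27.64 5.35 0.00
      vertex 8.99 5.35 22.74
      vertex 27.64 5.35 22.74
    endloop
  endfacet
  facet normal 1.0000 0.0000 0.0000
    outer loop
      vertex 8.99 5.35 0.00
      vertex 8.99 13.38 0.00
      vertex 8.99 13.38 22.74
    endloop
  endfacet
  facet normal 1.0000 0.0000 0.0000
    outer loop
      vertex 8.99 5.35 0.00
      vertex 8.99 13.38 22.74
      vertex 8.99 5.35 22.74
    endloop
  endfacet
  facet normal 0.0000 1.0000 0.0000
    outer loop
      vertex 8.99 13.38 0.00
      vertex 0.00 13.38 0.00
      vertex 0.00 13.38 22.74
    endloop
  endfacet
  facet normal 0.0000 1.0000 0.0000
    outer loop
      vertex 8.99 13.38 0.00
      vertex 0.00 13.38 22.74
      vertex 8.99 13.38 22.74
    endloop
  endfacet
  facet normal -1.0000 0.0000 0.0000
    outer loop
      vertex 0.00 13.38 0.00
      vertex 0.00 0.00 0.00
      vertex 0.00 0.00 22.74
    endloop
  endfacet
  facet normal -1.0000 0.0000 0.0000
    outer loop
      vertex 0.00 13.38 0.00
      vertex 0.00 0.00 22.74
      vertex 0.00 13.38 22.74
    endloop
  endfacet
endsolid part

The G0 Z moves step by Δz≈7.58 mm. Every layer's G1 loop is the same polygon, so the solid is a straight extrusion of it from z=0 to z≈22.7. Closing with flat bottom and top caps and triangulating gives 20 facets — an L-shaped prism: outer 27.6 × 13.4 mm, arm thicknesses ≈ 5.35 mm (horizontal) and 8.99 mm (vertical), extruded 22.7 mm in z.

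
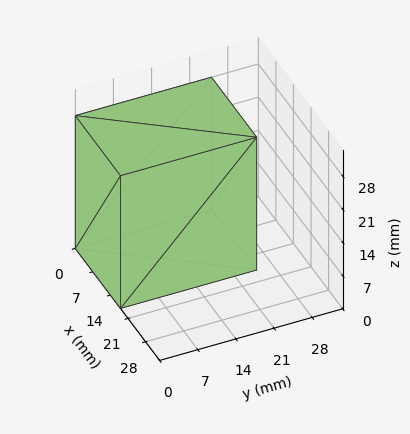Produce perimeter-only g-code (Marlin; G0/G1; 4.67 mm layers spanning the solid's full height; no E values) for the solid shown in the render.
Reading the render: the shape is a rectangular box, roughly 18 × 25 mm footprint and 28 mm tall (dimensions read to the nearest mm from the axis ticks). For the g-code, the solid's height is divided into equal slices at the stated Δz and each level perimeter traced with G1 moves after a G0 lift.

; perimeter-only toolpath
G21 ; units = mm
G90 ; absolute positioning
G28 ; home
; layer 1
G0 Z4.67
G0 X0.00 Y0.00
G1 X18.00 Y0.00
G1 X18.00 Y25.00
G1 X0.00 Y25.00
G1 X0.00 Y0.00
; layer 2
G0 Z9.33
G0 X0.00 Y0.00
G1 X18.00 Y0.00
G1 X18.00 Y25.00
G1 X0.00 Y25.00
G1 X0.00 Y0.00
; layer 3
G0 Z14.00
G0 X0.00 Y0.00
G1 X18.00 Y0.00
G1 X18.00 Y25.00
G1 X0.00 Y25.00
G1 X0.00 Y0.00
; layer 4
G0 Z18.67
G0 X0.00 Y0.00
G1 X18.00 Y0.00
G1 X18.00 Y25.00
G1 X0.00 Y25.00
G1 X0.00 Y0.00
; layer 5
G0 Z23.33
G0 X0.00 Y0.00
G1 X18.00 Y0.00
G1 X18.00 Y25.00
G1 X0.00 Y25.00
G1 X0.00 Y0.00
; layer 6
G0 Z28.00
G0 X0.00 Y0.00
G1 X18.00 Y0.00
G1 X18.00 Y25.00
G1 X0.00 Y25.00
G1 X0.00 Y0.00
M2 ; end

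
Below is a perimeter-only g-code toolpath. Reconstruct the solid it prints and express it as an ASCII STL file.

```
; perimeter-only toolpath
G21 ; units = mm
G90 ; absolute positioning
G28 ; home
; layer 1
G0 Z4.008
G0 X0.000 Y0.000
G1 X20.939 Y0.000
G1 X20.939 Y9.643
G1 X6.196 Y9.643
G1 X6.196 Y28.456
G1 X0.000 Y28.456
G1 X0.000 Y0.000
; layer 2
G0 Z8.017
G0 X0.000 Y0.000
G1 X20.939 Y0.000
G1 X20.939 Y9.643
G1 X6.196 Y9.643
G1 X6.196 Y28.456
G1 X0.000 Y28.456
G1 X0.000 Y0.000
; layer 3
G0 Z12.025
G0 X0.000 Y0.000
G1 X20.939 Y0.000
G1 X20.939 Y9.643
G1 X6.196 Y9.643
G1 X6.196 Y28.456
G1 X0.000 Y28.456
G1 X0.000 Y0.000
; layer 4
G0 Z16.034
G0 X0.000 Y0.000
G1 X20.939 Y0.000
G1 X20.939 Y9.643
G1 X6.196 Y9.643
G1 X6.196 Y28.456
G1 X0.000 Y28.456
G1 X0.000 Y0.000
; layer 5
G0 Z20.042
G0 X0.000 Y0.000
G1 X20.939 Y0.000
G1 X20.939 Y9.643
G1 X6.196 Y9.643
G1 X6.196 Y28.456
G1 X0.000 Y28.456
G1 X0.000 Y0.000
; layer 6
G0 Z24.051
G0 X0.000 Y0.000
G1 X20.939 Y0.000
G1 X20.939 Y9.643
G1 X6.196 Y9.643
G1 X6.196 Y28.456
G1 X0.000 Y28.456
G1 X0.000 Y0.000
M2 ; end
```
solid part
  facet normal 0.0000 0.0000 -1.0000
    outer loop
      vertex 20.939 9.643 0.000
      vertex 20.939 0.000 0.000
      vertex 0.000 0.000 0.000
    endloop
  endfacet
  facet normal 0.0000 0.0000 -1.0000
    outer loop
      vertex 6.196 9.643 0.000
      vertex 20.939 9.643 0.000
      vertex 0.000 0.000 0.000
    endloop
  endfacet
  facet normal 0.0000 0.0000 -1.0000
    outer loop
      vertex 6.196 28.456 0.000
      vertex 6.196 9.643 0.000
      vertex 0.000 0.000 0.000
    endloop
  endfacet
  facet normal 0.0000 0.0000 -1.0000
    outer loop
      vertex 0.000 28.456 0.000
      vertex 6.196 28.456 0.000
      vertex 0.000 0.000 0.000
    endloop
  endfacet
  facet normal 0.0000 0.0000 1.0000
    outer loop
      vertex 0.000 0.000 24.051
      vertex 20.939 0.000 24.051
      vertex 20.939 9.643 24.051
    endloop
  endfacet
  facet normal 0.0000 0.0000 1.0000
    outer loop
      vertex 0.000 0.000 24.051
      vertex 20.939 9.643 24.051
      vertex 6.196 9.643 24.051
    endloop
  endfacet
  facet normal 0.0000 0.0000 1.0000
    outer loop
      vertex 0.000 0.000 24.051
      vertex 6.196 9.643 24.051
      vertex 6.196 28.456 24.051
    endloop
  endfacet
  facet normal 0.0000 0.0000 1.0000
    outer loop
      vertex 0.000 0.000 24.051
      vertex 6.196 28.456 24.051
      vertex 0.000 28.456 24.051
    endloop
  endfacet
  facet normal 0.0000 -1.0000 0.0000
    outer loop
      vertex 0.000 0.000 0.000
      vertex 20.939 0.000 0.000
      vertex 20.939 0.000 24.051
    endloop
  endfacet
  facet normal 0.0000 -1.0000 0.0000
    outer loop
      vertex 0.000 0.000 0.000
      vertex 20.939 0.000 24.051
      vertex 0.000 0.000 24.051
    endloop
  endfacet
  facet normal 1.0000 0.0000 0.0000
    outer loop
      vertex 20.939 0.000 0.000
      vertex 20.939 9.643 0.000
      vertex 20.939 9.643 24.051
    endloop
  endfacet
  facet normal 1.0000 0.0000 0.0000
    outer loop
      vertex 20.939 0.000 0.000
      vertex 20.939 9.643 24.051
      vertex 20.939 0.000 24.051
    endloop
  endfacet
  facet normal 0.0000 1.0000 0.0000
    outer loop
      vertex 20.939 9.643 0.000
      vertex 6.196 9.643 0.000
      vertex 6.196 9.643 24.051
    endloop
  endfacet
  facet normal 0.0000 1.0000 0.0000
    outer loop
      vertex 20.939 9.643 0.000
      vertex 6.196 9.643 24.051
      vertex 20.939 9.643 24.051
    endloop
  endfacet
  facet normal 1.0000 0.0000 0.0000
    outer loop
      vertex 6.196 9.643 0.000
      vertex 6.196 28.456 0.000
      vertex 6.196 28.456 24.051
    endloop
  endfacet
  facet normal 1.0000 0.0000 0.0000
    outer loop
      vertex 6.196 9.643 0.000
      vertex 6.196 28.456 24.051
      vertex 6.196 9.643 24.051
    endloop
  endfacet
  facet normal 0.0000 1.0000 0.0000
    outer loop
      vertex 6.196 28.456 0.000
      vertex 0.000 28.456 0.000
      vertex 0.000 28.456 24.051
    endloop
  endfacet
  facet normal 0.0000 1.0000 0.0000
    outer loop
      vertex 6.196 28.456 0.000
      vertex 0.000 28.456 24.051
      vertex 6.196 28.456 24.051
    endloop
  endfacet
  facet normal -1.0000 0.0000 0.0000
    outer loop
      vertex 0.000 28.456 0.000
      vertex 0.000 0.000 0.000
      vertex 0.000 0.000 24.051
    endloop
  endfacet
  facet normal -1.0000 0.0000 0.0000
    outer loop
      vertex 0.000 28.456 0.000
      vertex 0.000 0.000 24.051
      vertex 0.000 28.456 24.051
    endloop
  endfacet
endsolid part

The G0 Z moves step by Δz≈4.008 mm. Every layer's G1 loop is the same polygon, so the solid is a straight extrusion of it from z=0 to z≈24.1. Closing with flat bottom and top caps and triangulating gives 20 facets — an L-shaped prism: outer 20.9 × 28.5 mm, arm thicknesses ≈ 9.64 mm (horizontal) and 6.2 mm (vertical), extruded 24.1 mm in z.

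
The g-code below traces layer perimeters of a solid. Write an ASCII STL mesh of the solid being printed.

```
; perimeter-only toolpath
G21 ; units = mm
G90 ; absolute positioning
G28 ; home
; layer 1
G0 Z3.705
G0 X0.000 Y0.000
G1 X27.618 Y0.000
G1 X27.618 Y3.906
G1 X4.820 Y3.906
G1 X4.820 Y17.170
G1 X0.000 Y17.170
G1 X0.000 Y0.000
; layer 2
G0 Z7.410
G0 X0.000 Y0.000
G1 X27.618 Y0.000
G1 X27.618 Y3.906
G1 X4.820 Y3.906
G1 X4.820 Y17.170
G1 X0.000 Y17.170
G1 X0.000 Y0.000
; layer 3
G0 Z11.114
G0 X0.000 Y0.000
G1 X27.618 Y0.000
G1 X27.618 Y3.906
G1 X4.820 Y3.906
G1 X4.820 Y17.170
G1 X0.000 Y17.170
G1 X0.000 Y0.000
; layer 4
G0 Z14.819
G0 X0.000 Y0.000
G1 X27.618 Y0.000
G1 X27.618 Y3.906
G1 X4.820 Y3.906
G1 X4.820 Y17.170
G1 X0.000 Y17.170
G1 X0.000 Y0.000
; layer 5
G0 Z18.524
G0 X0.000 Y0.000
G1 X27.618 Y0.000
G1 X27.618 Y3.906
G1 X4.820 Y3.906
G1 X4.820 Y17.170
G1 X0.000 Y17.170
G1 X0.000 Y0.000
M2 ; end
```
solid part
  facet normal 0.0000 0.0000 -1.0000
    outer loop
      vertex 27.618 3.906 0.000
      vertex 27.618 0.000 0.000
      vertex 0.000 0.000 0.000
    endloop
  endfacet
  facet normal 0.0000 0.0000 -1.0000
    outer loop
      vertex 4.820 3.906 0.000
      vertex 27.618 3.906 0.000
      vertex 0.000 0.000 0.000
    endloop
  endfacet
  facet normal 0.0000 0.0000 -1.0000
    outer loop
      vertex 4.820 17.170 0.000
      vertex 4.820 3.906 0.000
      vertex 0.000 0.000 0.000
    endloop
  endfacet
  facet normal 0.0000 0.0000 -1.0000
    outer loop
      vertex 0.000 17.170 0.000
      vertex 4.820 17.170 0.000
      vertex 0.000 0.000 0.000
    endloop
  endfacet
  facet normal 0.0000 0.0000 1.0000
    outer loop
      vertex 0.000 0.000 18.524
      vertex 27.618 0.000 18.524
      vertex 27.618 3.906 18.524
    endloop
  endfacet
  facet normal 0.0000 0.0000 1.0000
    outer loop
      vertex 0.000 0.000 18.524
      vertex 27.618 3.906 18.524
      vertex 4.820 3.906 18.524
    endloop
  endfacet
  facet normal 0.0000 0.0000 1.0000
    outer loop
      vertex 0.000 0.000 18.524
      vertex 4.820 3.906 18.524
      vertex 4.820 17.170 18.524
    endloop
  endfacet
  facet normal 0.0000 0.0000 1.0000
    outer loop
      vertex 0.000 0.000 18.524
      vertex 4.820 17.170 18.524
      vertex 0.000 17.170 18.524
    endloop
  endfacet
  facet normal 0.0000 -1.0000 0.0000
    outer loop
      vertex 0.000 0.000 0.000
      vertex 27.618 0.000 0.000
      vertex 27.618 0.000 18.524
    endloop
  endfacet
  facet normal 0.0000 -1.0000 0.0000
    outer loop
      vertex 0.000 0.000 0.000
      vertex 27.618 0.000 18.524
      vertex 0.000 0.000 18.524
    endloop
  endfacet
  facet normal 1.0000 0.0000 0.0000
    outer loop
      vertex 27.618 0.000 0.000
      vertex 27.618 3.906 0.000
      vertex 27.618 3.906 18.524
    endloop
  endfacet
  facet normal 1.0000 0.0000 0.0000
    outer loop
      vertex 27.618 0.000 0.000
      vertex 27.618 3.906 18.524
      vertex 27.618 0.000 18.524
    endloop
  endfacet
  facet normal 0.0000 1.0000 0.0000
    outer loop
      vertex 27.618 3.906 0.000
      vertex 4.820 3.906 0.000
      vertex 4.820 3.906 18.524
    endloop
  endfacet
  facet normal 0.0000 1.0000 0.0000
    outer loop
      vertex 27.618 3.906 0.000
      vertex 4.820 3.906 18.524
      vertex 27.618 3.906 18.524
    endloop
  endfacet
  facet normal 1.0000 0.0000 0.0000
    outer loop
      vertex 4.820 3.906 0.000
      vertex 4.820 17.170 0.000
      vertex 4.820 17.170 18.524
    endloop
  endfacet
  facet normal 1.0000 0.0000 0.0000
    outer loop
      vertex 4.820 3.906 0.000
      vertex 4.820 17.170 18.524
      vertex 4.820 3.906 18.524
    endloop
  endfacet
  facet normal 0.0000 1.0000 0.0000
    outer loop
      vertex 4.820 17.170 0.000
      vertex 0.000 17.170 0.000
      vertex 0.000 17.170 18.524
    endloop
  endfacet
  facet normal 0.0000 1.0000 0.0000
    outer loop
      vertex 4.820 17.170 0.000
      vertex 0.000 17.170 18.524
      vertex 4.820 17.170 18.524
    endloop
  endfacet
  facet normal -1.0000 0.0000 0.0000
    outer loop
      vertex 0.000 17.170 0.000
      vertex 0.000 0.000 0.000
      vertex 0.000 0.000 18.524
    endloop
  endfacet
  facet normal -1.0000 0.0000 0.0000
    outer loop
      vertex 0.000 17.170 0.000
      vertex 0.000 0.000 18.524
      vertex 0.000 17.170 18.524
    endloop
  endfacet
endsolid part

The G0 Z moves step by Δz≈3.705 mm. Every layer's G1 loop is the same polygon, so the solid is a straight extrusion of it from z=0 to z≈18.5. Closing with flat bottom and top caps and triangulating gives 20 facets — an L-shaped prism: outer 27.6 × 17.2 mm, arm thicknesses ≈ 3.91 mm (horizontal) and 4.82 mm (vertical), extruded 18.5 mm in z.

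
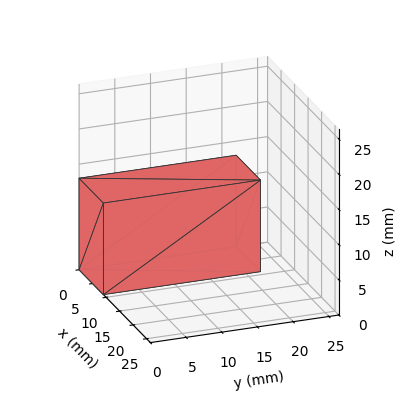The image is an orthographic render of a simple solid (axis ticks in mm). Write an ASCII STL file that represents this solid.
Reading the render: the shape is a rectangular box, roughly 9 × 22 mm footprint and 13 mm tall (dimensions read to the nearest mm from the axis ticks). For the STL, each face is triangulated and given an outward normal.

solid part
  facet normal 0.0000 0.0000 -1.0000
    outer loop
      vertex 9.00 22.00 0.00
      vertex 9.00 0.00 0.00
      vertex 0.00 0.00 0.00
    endloop
  endfacet
  facet normal 0.0000 0.0000 -1.0000
    outer loop
      vertex 0.00 22.00 0.00
      vertex 9.00 22.00 0.00
      vertex 0.00 0.00 0.00
    endloop
  endfacet
  facet normal 0.0000 0.0000 1.0000
    outer loop
      vertex 0.00 0.00 13.00
      vertex 9.00 0.00 13.00
      vertex 9.00 22.00 13.00
    endloop
  endfacet
  facet normal 0.0000 0.0000 1.0000
    outer loop
      vertex 0.00 0.00 13.00
      vertex 9.00 22.00 13.00
      vertex 0.00 22.00 13.00
    endloop
  endfacet
  facet normal 0.0000 -1.0000 0.0000
    outer loop
      vertex 0.00 0.00 0.00
      vertex 9.00 0.00 0.00
      vertex 9.00 0.00 13.00
    endloop
  endfacet
  facet normal 0.0000 -1.0000 0.0000
    outer loop
      vertex 0.00 0.00 0.00
      vertex 9.00 0.00 13.00
      vertex 0.00 0.00 13.00
    endloop
  endfacet
  facet normal 0.0000 1.0000 0.0000
    outer loop
      vertex 9.00 22.00 13.00
      vertex 9.00 22.00 0.00
      vertex 0.00 22.00 0.00
    endloop
  endfacet
  facet normal 0.0000 1.0000 0.0000
    outer loop
      vertex 0.00 22.00 13.00
      vertex 9.00 22.00 13.00
      vertex 0.00 22.00 0.00
    endloop
  endfacet
  facet normal -1.0000 0.0000 0.0000
    outer loop
      vertex 0.00 22.00 13.00
      vertex 0.00 22.00 0.00
      vertex 0.00 0.00 0.00
    endloop
  endfacet
  facet normal -1.0000 0.0000 0.0000
    outer loop
      vertex 0.00 0.00 13.00
      vertex 0.00 22.00 13.00
      vertex 0.00 0.00 0.00
    endloop
  endfacet
  facet normal 1.0000 0.0000 0.0000
    outer loop
      vertex 9.00 0.00 0.00
      vertex 9.00 22.00 0.00
      vertex 9.00 22.00 13.00
    endloop
  endfacet
  facet normal 1.0000 0.0000 0.0000
    outer loop
      vertex 9.00 0.00 0.00
      vertex 9.00 22.00 13.00
      vertex 9.00 0.00 13.00
    endloop
  endfacet
endsolid part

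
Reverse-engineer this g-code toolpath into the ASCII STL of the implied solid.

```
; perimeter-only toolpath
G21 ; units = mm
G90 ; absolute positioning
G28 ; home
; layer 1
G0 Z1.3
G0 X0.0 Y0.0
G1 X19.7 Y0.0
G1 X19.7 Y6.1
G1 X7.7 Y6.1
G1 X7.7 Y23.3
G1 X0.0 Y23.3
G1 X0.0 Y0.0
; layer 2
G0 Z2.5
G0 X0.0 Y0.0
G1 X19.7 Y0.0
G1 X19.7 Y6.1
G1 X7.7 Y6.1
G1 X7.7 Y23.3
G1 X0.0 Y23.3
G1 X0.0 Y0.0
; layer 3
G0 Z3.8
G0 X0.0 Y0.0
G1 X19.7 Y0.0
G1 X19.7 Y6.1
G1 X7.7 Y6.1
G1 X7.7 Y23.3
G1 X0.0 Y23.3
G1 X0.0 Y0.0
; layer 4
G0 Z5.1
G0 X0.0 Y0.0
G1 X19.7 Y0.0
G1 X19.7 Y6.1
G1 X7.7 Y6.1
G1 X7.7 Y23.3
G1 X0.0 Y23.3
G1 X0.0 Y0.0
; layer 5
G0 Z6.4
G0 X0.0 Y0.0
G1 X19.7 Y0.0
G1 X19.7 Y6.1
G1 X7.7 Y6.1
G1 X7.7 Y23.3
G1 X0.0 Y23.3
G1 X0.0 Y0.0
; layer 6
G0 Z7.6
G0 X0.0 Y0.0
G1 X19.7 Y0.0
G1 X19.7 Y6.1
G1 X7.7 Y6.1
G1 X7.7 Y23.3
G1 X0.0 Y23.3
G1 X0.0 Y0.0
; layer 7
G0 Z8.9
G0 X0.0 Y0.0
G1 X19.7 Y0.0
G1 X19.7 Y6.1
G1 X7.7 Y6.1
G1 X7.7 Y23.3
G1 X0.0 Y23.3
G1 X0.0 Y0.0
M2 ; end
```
solid part
  facet normal 0.0000 0.0000 -1.0000
    outer loop
      vertex 19.7 6.1 0.0
      vertex 19.7 0.0 0.0
      vertex 0.0 0.0 0.0
    endloop
  endfacet
  facet normal 0.0000 0.0000 -1.0000
    outer loop
      vertex 7.7 6.1 0.0
      vertex 19.7 6.1 0.0
      vertex 0.0 0.0 0.0
    endloop
  endfacet
  facet normal 0.0000 0.0000 -1.0000
    outer loop
      vertex 7.7 23.3 0.0
      vertex 7.7 6.1 0.0
      vertex 0.0 0.0 0.0
    endloop
  endfacet
  facet normal 0.0000 0.0000 -1.0000
    outer loop
      vertex 0.0 23.3 0.0
      vertex 7.7 23.3 0.0
      vertex 0.0 0.0 0.0
    endloop
  endfacet
  facet normal 0.0000 0.0000 1.0000
    outer loop
      vertex 0.0 0.0 8.9
      vertex 19.7 0.0 8.9
      vertex 19.7 6.1 8.9
    endloop
  endfacet
  facet normal 0.0000 0.0000 1.0000
    outer loop
      vertex 0.0 0.0 8.9
      vertex 19.7 6.1 8.9
      vertex 7.7 6.1 8.9
    endloop
  endfacet
  facet normal 0.0000 0.0000 1.0000
    outer loop
      vertex 0.0 0.0 8.9
      vertex 7.7 6.1 8.9
      vertex 7.7 23.3 8.9
    endloop
  endfacet
  facet normal 0.0000 0.0000 1.0000
    outer loop
      vertex 0.0 0.0 8.9
      vertex 7.7 23.3 8.9
      vertex 0.0 23.3 8.9
    endloop
  endfacet
  facet normal 0.0000 -1.0000 0.0000
    outer loop
      vertex 0.0 0.0 0.0
      vertex 19.7 0.0 0.0
      vertex 19.7 0.0 8.9
    endloop
  endfacet
  facet normal 0.0000 -1.0000 0.0000
    outer loop
      vertex 0.0 0.0 0.0
      vertex 19.7 0.0 8.9
      vertex 0.0 0.0 8.9
    endloop
  endfacet
  facet normal 1.0000 0.0000 0.0000
    outer loop
      vertex 19.7 0.0 0.0
      vertex 19.7 6.1 0.0
      vertex 19.7 6.1 8.9
    endloop
  endfacet
  facet normal 1.0000 0.0000 0.0000
    outer loop
      vertex 19.7 0.0 0.0
      vertex 19.7 6.1 8.9
      vertex 19.7 0.0 8.9
    endloop
  endfacet
  facet normal 0.0000 1.0000 0.0000
    outer loop
      vertex 19.7 6.1 0.0
      vertex 7.7 6.1 0.0
      vertex 7.7 6.1 8.9
    endloop
  endfacet
  facet normal 0.0000 1.0000 0.0000
    outer loop
      vertex 19.7 6.1 0.0
      vertex 7.7 6.1 8.9
      vertex 19.7 6.1 8.9
    endloop
  endfacet
  facet normal 1.0000 0.0000 0.0000
    outer loop
      vertex 7.7 6.1 0.0
      vertex 7.7 23.3 0.0
      vertex 7.7 23.3 8.9
    endloop
  endfacet
  facet normal 1.0000 0.0000 0.0000
    outer loop
      vertex 7.7 6.1 0.0
      vertex 7.7 23.3 8.9
      vertex 7.7 6.1 8.9
    endloop
  endfacet
  facet normal 0.0000 1.0000 0.0000
    outer loop
      vertex 7.7 23.3 0.0
      vertex 0.0 23.3 0.0
      vertex 0.0 23.3 8.9
    endloop
  endfacet
  facet normal 0.0000 1.0000 0.0000
    outer loop
      vertex 7.7 23.3 0.0
      vertex 0.0 23.3 8.9
      vertex 7.7 23.3 8.9
    endloop
  endfacet
  facet normal -1.0000 0.0000 0.0000
    outer loop
      vertex 0.0 23.3 0.0
      vertex 0.0 0.0 0.0
      vertex 0.0 0.0 8.9
    endloop
  endfacet
  facet normal -1.0000 0.0000 0.0000
    outer loop
      vertex 0.0 23.3 0.0
      vertex 0.0 0.0 8.9
      vertex 0.0 23.3 8.9
    endloop
  endfacet
endsolid part

The G0 Z moves step by Δz≈1.3 mm. Every layer's G1 loop is the same polygon, so the solid is a straight extrusion of it from z=0 to z≈8.9. Closing with flat bottom and top caps and triangulating gives 20 facets — an L-shaped prism: outer 19.7 × 23.3 mm, arm thicknesses ≈ 6.1 mm (horizontal) and 7.7 mm (vertical), extruded 8.9 mm in z.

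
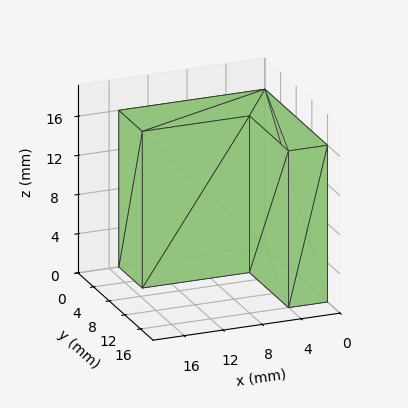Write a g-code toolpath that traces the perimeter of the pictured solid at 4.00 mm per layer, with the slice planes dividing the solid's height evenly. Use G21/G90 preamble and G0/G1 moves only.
Reading the render: the shape is an L-shaped prism: outer 15 × 16 mm, arm thicknesses ≈ 6 mm (horizontal) and 4 mm (vertical), extruded 16 mm in z (dimensions read to the nearest mm from the axis ticks). For the g-code, the solid's height is divided into equal slices at the stated Δz and each level perimeter traced with G1 moves after a G0 lift.

; perimeter-only toolpath
G21 ; units = mm
G90 ; absolute positioning
G28 ; home
; layer 1
G0 Z4.00
G0 X0.00 Y0.00
G1 X15.00 Y0.00
G1 X15.00 Y6.00
G1 X4.00 Y6.00
G1 X4.00 Y16.00
G1 X0.00 Y16.00
G1 X0.00 Y0.00
; layer 2
G0 Z8.00
G0 X0.00 Y0.00
G1 X15.00 Y0.00
G1 X15.00 Y6.00
G1 X4.00 Y6.00
G1 X4.00 Y16.00
G1 X0.00 Y16.00
G1 X0.00 Y0.00
; layer 3
G0 Z12.00
G0 X0.00 Y0.00
G1 X15.00 Y0.00
G1 X15.00 Y6.00
G1 X4.00 Y6.00
G1 X4.00 Y16.00
G1 X0.00 Y16.00
G1 X0.00 Y0.00
; layer 4
G0 Z16.00
G0 X0.00 Y0.00
G1 X15.00 Y0.00
G1 X15.00 Y6.00
G1 X4.00 Y6.00
G1 X4.00 Y16.00
G1 X0.00 Y16.00
G1 X0.00 Y0.00
M2 ; end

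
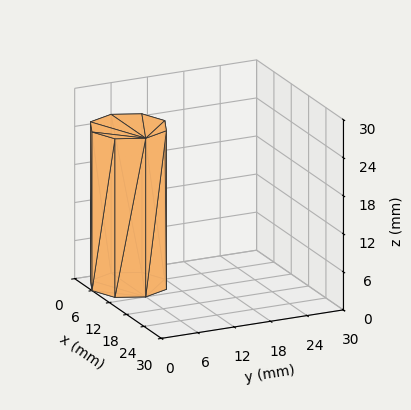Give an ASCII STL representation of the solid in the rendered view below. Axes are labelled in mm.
Reading the render: the shape is a regular 8-sided prism (a cylinder approximated with 8 flat sides), circumscribed radius ≈ 6 mm, height ≈ 25 mm (dimensions read to the nearest mm from the axis ticks). For the STL, each face is triangulated and given an outward normal.

solid part
  facet normal 0.0000 0.0000 -1.0000
    outer loop
      vertex 6.000 12.000 0.000
      vertex 10.243 10.243 0.000
      vertex 12.000 6.000 0.000
    endloop
  endfacet
  facet normal 0.0000 0.0000 -1.0000
    outer loop
      vertex 1.757 10.243 0.000
      vertex 6.000 12.000 0.000
      vertex 12.000 6.000 0.000
    endloop
  endfacet
  facet normal 0.0000 0.0000 -1.0000
    outer loop
      vertex 0.000 6.000 0.000
      vertex 1.757 10.243 0.000
      vertex 12.000 6.000 0.000
    endloop
  endfacet
  facet normal 0.0000 0.0000 -1.0000
    outer loop
      vertex 1.757 1.757 0.000
      vertex 0.000 6.000 0.000
      vertex 12.000 6.000 0.000
    endloop
  endfacet
  facet normal 0.0000 0.0000 -1.0000
    outer loop
      vertex 6.000 0.000 0.000
      vertex 1.757 1.757 0.000
      vertex 12.000 6.000 0.000
    endloop
  endfacet
  facet normal 0.0000 0.0000 -1.0000
    outer loop
      vertex 10.243 1.757 0.000
      vertex 6.000 0.000 0.000
      vertex 12.000 6.000 0.000
    endloop
  endfacet
  facet normal 0.0000 0.0000 1.0000
    outer loop
      vertex 12.000 6.000 25.000
      vertex 10.243 10.243 25.000
      vertex 6.000 12.000 25.000
    endloop
  endfacet
  facet normal 0.0000 0.0000 1.0000
    outer loop
      vertex 12.000 6.000 25.000
      vertex 6.000 12.000 25.000
      vertex 1.757 10.243 25.000
    endloop
  endfacet
  facet normal 0.0000 0.0000 1.0000
    outer loop
      vertex 12.000 6.000 25.000
      vertex 1.757 10.243 25.000
      vertex 0.000 6.000 25.000
    endloop
  endfacet
  facet normal 0.0000 0.0000 1.0000
    outer loop
      vertex 12.000 6.000 25.000
      vertex 0.000 6.000 25.000
      vertex 1.757 1.757 25.000
    endloop
  endfacet
  facet normal 0.0000 0.0000 1.0000
    outer loop
      vertex 12.000 6.000 25.000
      vertex 1.757 1.757 25.000
      vertex 6.000 0.000 25.000
    endloop
  endfacet
  facet normal 0.0000 0.0000 1.0000
    outer loop
      vertex 12.000 6.000 25.000
      vertex 6.000 0.000 25.000
      vertex 10.243 1.757 25.000
    endloop
  endfacet
  facet normal 0.9239 0.3826 0.0000
    outer loop
      vertex 12.000 6.000 0.000
      vertex 10.243 10.243 0.000
      vertex 10.243 10.243 25.000
    endloop
  endfacet
  facet normal 0.9239 0.3826 0.0000
    outer loop
      vertex 12.000 6.000 0.000
      vertex 10.243 10.243 25.000
      vertex 12.000 6.000 25.000
    endloop
  endfacet
  facet normal 0.3826 0.9239 0.0000
    outer loop
      vertex 10.243 10.243 0.000
      vertex 6.000 12.000 0.000
      vertex 6.000 12.000 25.000
    endloop
  endfacet
  facet normal 0.3826 0.9239 0.0000
    outer loop
      vertex 10.243 10.243 0.000
      vertex 6.000 12.000 25.000
      vertex 10.243 10.243 25.000
    endloop
  endfacet
  facet normal -0.3826 0.9239 0.0000
    outer loop
      vertex 6.000 12.000 0.000
      vertex 1.757 10.243 0.000
      vertex 1.757 10.243 25.000
    endloop
  endfacet
  facet normal -0.3826 0.9239 0.0000
    outer loop
      vertex 6.000 12.000 0.000
      vertex 1.757 10.243 25.000
      vertex 6.000 12.000 25.000
    endloop
  endfacet
  facet normal -0.9239 0.3826 0.0000
    outer loop
      vertex 1.757 10.243 0.000
      vertex 0.000 6.000 0.000
      vertex 0.000 6.000 25.000
    endloop
  endfacet
  facet normal -0.9239 0.3826 0.0000
    outer loop
      vertex 1.757 10.243 0.000
      vertex 0.000 6.000 25.000
      vertex 1.757 10.243 25.000
    endloop
  endfacet
  facet normal -0.9239 -0.3826 0.0000
    outer loop
      vertex 0.000 6.000 0.000
      vertex 1.757 1.757 0.000
      vertex 1.757 1.757 25.000
    endloop
  endfacet
  facet normal -0.9239 -0.3826 0.0000
    outer loop
      vertex 0.000 6.000 0.000
      vertex 1.757 1.757 25.000
      vertex 0.000 6.000 25.000
    endloop
  endfacet
  facet normal -0.3826 -0.9239 0.0000
    outer loop
      vertex 1.757 1.757 0.000
      vertex 6.000 0.000 0.000
      vertex 6.000 0.000 25.000
    endloop
  endfacet
  facet normal -0.3826 -0.9239 0.0000
    outer loop
      vertex 1.757 1.757 0.000
      vertex 6.000 0.000 25.000
      vertex 1.757 1.757 25.000
    endloop
  endfacet
  facet normal 0.3826 -0.9239 0.0000
    outer loop
      vertex 6.000 0.000 0.000
      vertex 10.243 1.757 0.000
      vertex 10.243 1.757 25.000
    endloop
  endfacet
  facet normal 0.3826 -0.9239 0.0000
    outer loop
      vertex 6.000 0.000 0.000
      vertex 10.243 1.757 25.000
      vertex 6.000 0.000 25.000
    endloop
  endfacet
  facet normal 0.9239 -0.3826 0.0000
    outer loop
      vertex 10.243 1.757 0.000
      vertex 12.000 6.000 0.000
      vertex 12.000 6.000 25.000
    endloop
  endfacet
  facet normal 0.9239 -0.3826 0.0000
    outer loop
      vertex 10.243 1.757 0.000
      vertex 12.000 6.000 25.000
      vertex 10.243 1.757 25.000
    endloop
  endfacet
endsolid part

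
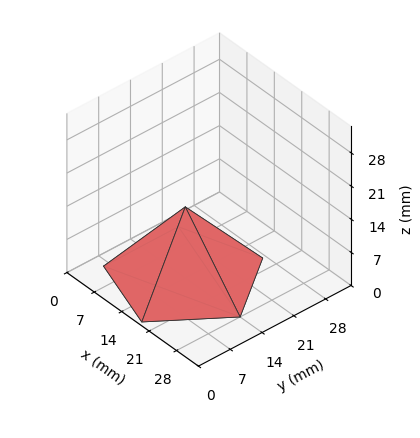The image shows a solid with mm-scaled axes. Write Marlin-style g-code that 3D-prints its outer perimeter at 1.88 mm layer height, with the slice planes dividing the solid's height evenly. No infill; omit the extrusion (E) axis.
Reading the render: the shape is a regular 5-sided pyramid, base circumscribed radius ≈ 14 mm, apex at z ≈ 15 mm (dimensions read to the nearest mm from the axis ticks). For the g-code, the solid's height is divided into equal slices at the stated Δz and each level perimeter traced with G1 moves after a G0 lift.

; perimeter-only toolpath
G21 ; units = mm
G90 ; absolute positioning
G28 ; home
; layer 1
G0 Z1.88
G0 X26.25 Y14.00
G1 X17.79 Y25.65
G1 X4.09 Y21.20
G1 X4.09 Y6.80
G1 X17.79 Y2.35
G1 X26.25 Y14.00
; layer 2
G0 Z3.75
G0 X24.50 Y14.00
G1 X17.25 Y23.98
G1 X5.50 Y20.17
G1 X5.50 Y7.83
G1 X17.25 Y4.02
G1 X24.50 Y14.00
; layer 3
G0 Z5.62
G0 X22.75 Y14.00
G1 X16.71 Y22.32
G1 X6.92 Y19.14
G1 X6.92 Y8.86
G1 X16.71 Y5.68
G1 X22.75 Y14.00
; layer 4
G0 Z7.50
G0 X21.00 Y14.00
G1 X16.16 Y20.66
G1 X8.34 Y18.12
G1 X8.34 Y9.88
G1 X16.16 Y7.34
G1 X21.00 Y14.00
; layer 5
G0 Z9.38
G0 X19.25 Y14.00
G1 X15.62 Y18.99
G1 X9.75 Y17.09
G1 X9.75 Y10.91
G1 X15.62 Y9.01
G1 X19.25 Y14.00
; layer 6
G0 Z11.25
G0 X17.50 Y14.00
G1 X15.08 Y17.33
G1 X11.17 Y16.06
G1 X11.17 Y11.94
G1 X15.08 Y10.67
G1 X17.50 Y14.00
; layer 7
G0 Z13.12
G0 X15.75 Y14.00
G1 X14.54 Y15.66
G1 X12.58 Y15.03
G1 X12.58 Y12.97
G1 X14.54 Y12.34
G1 X15.75 Y14.00
M2 ; end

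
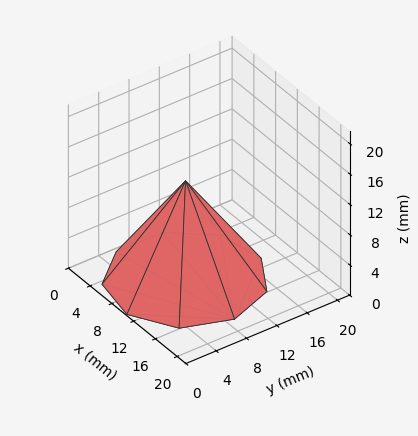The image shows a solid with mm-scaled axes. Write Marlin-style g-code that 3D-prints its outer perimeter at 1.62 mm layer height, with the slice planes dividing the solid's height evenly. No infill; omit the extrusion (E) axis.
Reading the render: the shape is a regular 9-sided pyramid, base circumscribed radius ≈ 9 mm, apex at z ≈ 13 mm (dimensions read to the nearest mm from the axis ticks). For the g-code, the solid's height is divided into equal slices at the stated Δz and each level perimeter traced with G1 moves after a G0 lift.

; perimeter-only toolpath
G21 ; units = mm
G90 ; absolute positioning
G28 ; home
; layer 1
G0 Z1.62
G0 X16.88 Y9.00
G1 X15.03 Y14.07
G1 X10.37 Y16.75
G1 X5.06 Y15.82
G1 X1.60 Y11.70
G1 X1.60 Y6.30
G1 X5.06 Y2.18
G1 X10.37 Y1.25
G1 X15.03 Y3.93
G1 X16.88 Y9.00
; layer 2
G0 Z3.25
G0 X15.75 Y9.00
G1 X14.17 Y13.34
G1 X10.17 Y15.64
G1 X5.62 Y14.84
G1 X2.66 Y11.31
G1 X2.66 Y6.69
G1 X5.62 Y3.16
G1 X10.17 Y2.35
G1 X14.17 Y4.66
G1 X15.75 Y9.00
; layer 3
G0 Z4.88
G0 X14.62 Y9.00
G1 X13.31 Y12.62
G1 X9.98 Y14.54
G1 X6.19 Y13.87
G1 X3.71 Y10.93
G1 X3.71 Y7.08
G1 X6.19 Y4.13
G1 X9.98 Y3.46
G1 X13.31 Y5.38
G1 X14.62 Y9.00
; layer 4
G0 Z6.50
G0 X13.50 Y9.00
G1 X12.45 Y11.89
G1 X9.78 Y13.43
G1 X6.75 Y12.89
G1 X4.77 Y10.54
G1 X4.77 Y7.46
G1 X6.75 Y5.11
G1 X9.78 Y4.57
G1 X12.45 Y6.11
G1 X13.50 Y9.00
; layer 5
G0 Z8.12
G0 X12.38 Y9.00
G1 X11.58 Y11.17
G1 X9.59 Y12.32
G1 X7.31 Y11.92
G1 X5.83 Y10.16
G1 X5.83 Y7.84
G1 X7.31 Y6.08
G1 X9.59 Y5.68
G1 X11.58 Y6.83
G1 X12.38 Y9.00
; layer 6
G0 Z9.75
G0 X11.25 Y9.00
G1 X10.72 Y10.45
G1 X9.39 Y11.21
G1 X7.88 Y10.95
G1 X6.88 Y9.77
G1 X6.88 Y8.23
G1 X7.88 Y7.05
G1 X9.39 Y6.79
G1 X10.72 Y7.55
G1 X11.25 Y9.00
; layer 7
G0 Z11.38
G0 X10.12 Y9.00
G1 X9.86 Y9.72
G1 X9.20 Y10.11
G1 X8.44 Y9.97
G1 X7.94 Y9.38
G1 X7.94 Y8.62
G1 X8.44 Y8.03
G1 X9.20 Y7.89
G1 X9.86 Y8.28
G1 X10.12 Y9.00
M2 ; end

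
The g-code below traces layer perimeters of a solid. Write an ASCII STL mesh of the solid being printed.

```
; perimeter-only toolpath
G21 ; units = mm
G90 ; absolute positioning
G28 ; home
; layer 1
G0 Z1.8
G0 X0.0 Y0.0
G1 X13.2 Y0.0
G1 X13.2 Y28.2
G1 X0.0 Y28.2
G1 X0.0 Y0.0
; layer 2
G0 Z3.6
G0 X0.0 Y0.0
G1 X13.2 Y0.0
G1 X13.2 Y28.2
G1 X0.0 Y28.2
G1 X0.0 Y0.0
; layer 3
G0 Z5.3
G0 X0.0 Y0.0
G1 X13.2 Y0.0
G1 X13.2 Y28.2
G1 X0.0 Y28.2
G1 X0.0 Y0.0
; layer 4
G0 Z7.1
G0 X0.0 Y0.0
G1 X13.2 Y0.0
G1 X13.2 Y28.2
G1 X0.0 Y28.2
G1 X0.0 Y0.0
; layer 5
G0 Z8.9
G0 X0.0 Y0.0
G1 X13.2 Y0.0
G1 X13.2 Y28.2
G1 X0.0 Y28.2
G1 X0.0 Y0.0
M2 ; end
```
solid part
  facet normal 0.0000 0.0000 -1.0000
    outer loop
      vertex 13.2 28.2 0.0
      vertex 13.2 0.0 0.0
      vertex 0.0 0.0 0.0
    endloop
  endfacet
  facet normal 0.0000 0.0000 -1.0000
    outer loop
      vertex 0.0 28.2 0.0
      vertex 13.2 28.2 0.0
      vertex 0.0 0.0 0.0
    endloop
  endfacet
  facet normal 0.0000 0.0000 1.0000
    outer loop
      vertex 0.0 0.0 8.9
      vertex 13.2 0.0 8.9
      vertex 13.2 28.2 8.9
    endloop
  endfacet
  facet normal 0.0000 0.0000 1.0000
    outer loop
      vertex 0.0 0.0 8.9
      vertex 13.2 28.2 8.9
      vertex 0.0 28.2 8.9
    endloop
  endfacet
  facet normal 0.0000 -1.0000 0.0000
    outer loop
      vertex 0.0 0.0 0.0
      vertex 13.2 0.0 0.0
      vertex 13.2 0.0 8.9
    endloop
  endfacet
  facet normal 0.0000 -1.0000 0.0000
    outer loop
      vertex 0.0 0.0 0.0
      vertex 13.2 0.0 8.9
      vertex 0.0 0.0 8.9
    endloop
  endfacet
  facet normal 0.0000 1.0000 0.0000
    outer loop
      vertex 13.2 28.2 8.9
      vertex 13.2 28.2 0.0
      vertex 0.0 28.2 0.0
    endloop
  endfacet
  facet normal 0.0000 1.0000 0.0000
    outer loop
      vertex 0.0 28.2 8.9
      vertex 13.2 28.2 8.9
      vertex 0.0 28.2 0.0
    endloop
  endfacet
  facet normal -1.0000 0.0000 0.0000
    outer loop
      vertex 0.0 28.2 8.9
      vertex 0.0 28.2 0.0
      vertex 0.0 0.0 0.0
    endloop
  endfacet
  facet normal -1.0000 0.0000 0.0000
    outer loop
      vertex 0.0 0.0 8.9
      vertex 0.0 28.2 8.9
      vertex 0.0 0.0 0.0
    endloop
  endfacet
  facet normal 1.0000 0.0000 0.0000
    outer loop
      vertex 13.2 0.0 0.0
      vertex 13.2 28.2 0.0
      vertex 13.2 28.2 8.9
    endloop
  endfacet
  facet normal 1.0000 0.0000 0.0000
    outer loop
      vertex 13.2 0.0 0.0
      vertex 13.2 28.2 8.9
      vertex 13.2 0.0 8.9
    endloop
  endfacet
endsolid part

The G0 Z moves step by Δz≈1.8 mm. Every layer's G1 loop is the same polygon, so the solid is a straight extrusion of it from z=0 to z≈8.9. Closing with flat bottom and top caps and triangulating gives 12 facets — a rectangular box, roughly 13.2 × 28.2 mm footprint and 8.9 mm tall.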